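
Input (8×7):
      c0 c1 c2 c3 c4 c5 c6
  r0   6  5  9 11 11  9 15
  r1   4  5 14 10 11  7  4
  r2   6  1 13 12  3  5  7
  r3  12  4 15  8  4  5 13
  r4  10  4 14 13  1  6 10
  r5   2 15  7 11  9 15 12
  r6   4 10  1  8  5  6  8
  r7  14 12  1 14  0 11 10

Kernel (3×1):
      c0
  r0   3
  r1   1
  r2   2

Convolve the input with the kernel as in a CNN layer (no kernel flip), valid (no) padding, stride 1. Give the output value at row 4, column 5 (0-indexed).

45

The receptive field on the input at this output position is [6 / 15 / 6]. Elementwise product with the kernel and sum: 6·3 + 15·1 + 6·2.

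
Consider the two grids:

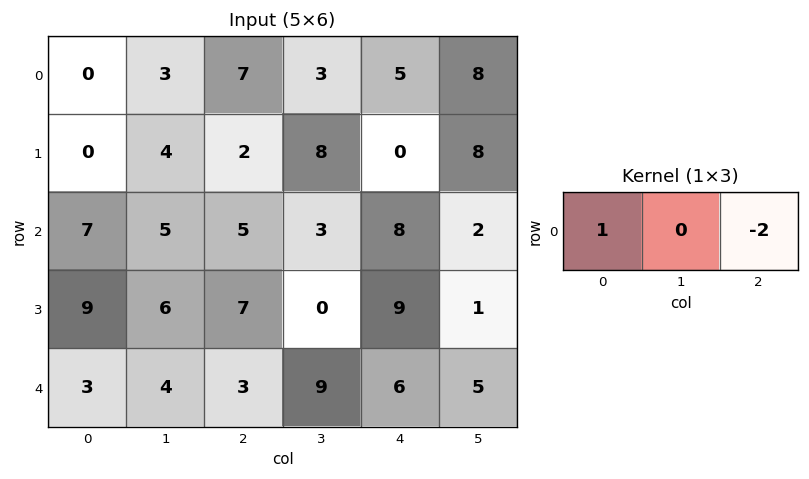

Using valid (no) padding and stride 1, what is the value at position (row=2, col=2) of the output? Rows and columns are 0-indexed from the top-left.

-11

The receptive field on the input at this output position is [5 3 8]. Elementwise product with the kernel and sum: 5·1 + 8·-2.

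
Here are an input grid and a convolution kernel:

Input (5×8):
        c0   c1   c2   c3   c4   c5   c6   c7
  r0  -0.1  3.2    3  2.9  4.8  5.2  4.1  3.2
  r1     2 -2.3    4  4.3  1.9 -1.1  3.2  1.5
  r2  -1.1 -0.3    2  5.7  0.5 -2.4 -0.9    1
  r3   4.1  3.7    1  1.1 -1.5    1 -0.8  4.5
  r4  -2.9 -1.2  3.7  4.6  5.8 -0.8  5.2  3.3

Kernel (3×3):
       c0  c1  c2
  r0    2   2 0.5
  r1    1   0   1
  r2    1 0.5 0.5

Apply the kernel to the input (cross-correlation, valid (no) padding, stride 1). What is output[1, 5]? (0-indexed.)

The receptive field on the input at this output position is [-1.1 3.2 1.5 / -2.4 -0.9 1 / 1 -0.8 4.5]. Elementwise product with the kernel and sum: -1.1·2 + 3.2·2 + 1.5·0.5 + -2.4·1 + 1·1 + 1·1 + -0.8·0.5 + 4.5·0.5.

6.4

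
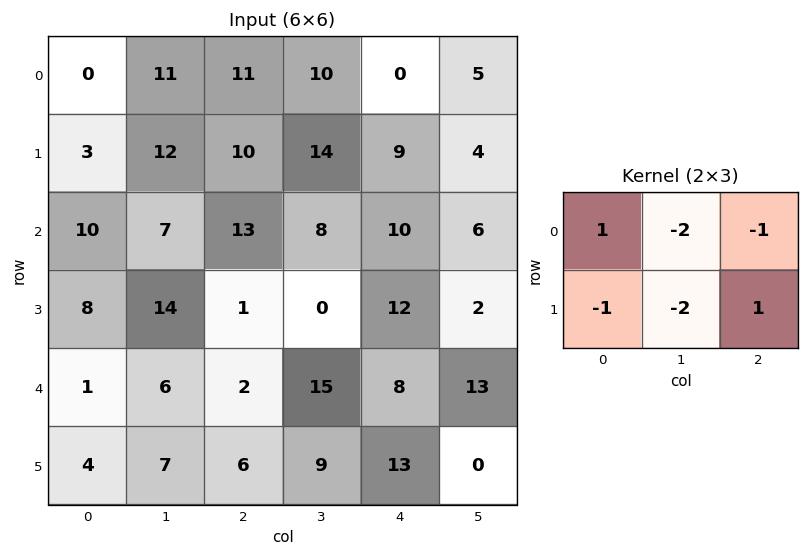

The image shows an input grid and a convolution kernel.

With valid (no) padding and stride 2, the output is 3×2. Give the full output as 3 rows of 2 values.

-50 -38
-52 -2
-25 -47

Output[0,0]: The receptive field on the input at this output position is [0 11 11 / 3 12 10]. Elementwise product with the kernel and sum: 0·1 + 11·-2 + 11·-1 + 3·-1 + 12·-2 + 10·1.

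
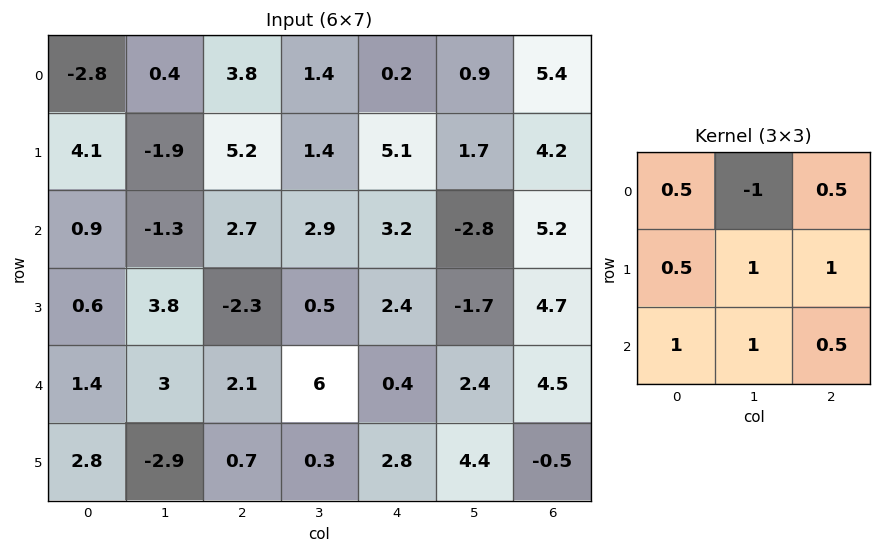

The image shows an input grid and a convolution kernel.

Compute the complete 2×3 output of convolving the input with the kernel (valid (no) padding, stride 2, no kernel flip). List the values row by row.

Output[0,0]: The receptive field on the input at this output position is [-2.8 0.4 3.8 / 4.1 -1.9 5.2 / 0.9 -1.3 2.7]. Elementwise product with the kernel and sum: -2.8·0.5 + 0.4·-1 + 3.8·0.5 + 4.1·0.5 + -1.9·1 + 5.2·1 + 0.9·1 + -1.3·1 + 2.7·0.5.
Output[0,1]: The receptive field on the input at this output position is [3.8 1.4 0.2 / 5.2 1.4 5.1 / 2.7 2.9 3.2]. Elementwise product with the kernel and sum: 3.8·0.5 + 1.4·-1 + 0.2·0.5 + 5.2·0.5 + 1.4·1 + 5.1·1 + 2.7·1 + 2.9·1 + 3.2·0.5.

6.4 16.9 13.35
10.35 10.1 16.25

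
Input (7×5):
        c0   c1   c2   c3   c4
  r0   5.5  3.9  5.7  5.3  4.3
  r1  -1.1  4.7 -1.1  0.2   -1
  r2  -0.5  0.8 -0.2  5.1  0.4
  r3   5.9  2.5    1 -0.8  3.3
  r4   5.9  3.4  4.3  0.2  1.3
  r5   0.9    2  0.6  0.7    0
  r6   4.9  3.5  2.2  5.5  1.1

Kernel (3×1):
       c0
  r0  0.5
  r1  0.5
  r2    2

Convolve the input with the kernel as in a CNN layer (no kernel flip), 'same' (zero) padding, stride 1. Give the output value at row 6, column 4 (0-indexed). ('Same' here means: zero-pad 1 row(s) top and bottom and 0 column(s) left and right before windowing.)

0.55

The receptive field on the zero-padded input at this output position is [0 / 1.1 / 0]. Elementwise product with the kernel and sum: 0·0.5 + 1.1·0.5 + 0·2.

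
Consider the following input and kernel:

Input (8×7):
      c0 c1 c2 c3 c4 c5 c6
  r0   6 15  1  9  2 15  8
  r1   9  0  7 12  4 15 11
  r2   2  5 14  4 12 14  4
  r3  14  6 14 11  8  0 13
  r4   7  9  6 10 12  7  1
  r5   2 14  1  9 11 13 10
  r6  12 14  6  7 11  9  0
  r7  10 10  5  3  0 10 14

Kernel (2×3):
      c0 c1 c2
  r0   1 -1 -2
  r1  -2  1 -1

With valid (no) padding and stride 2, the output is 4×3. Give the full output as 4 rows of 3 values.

-36 -18 -33
-67 -39 -39
-5 -32 -16
-29 -30 -2

Output[0,0]: The receptive field on the input at this output position is [6 15 1 / 9 0 7]. Elementwise product with the kernel and sum: 6·1 + 15·-1 + 1·-2 + 9·-2 + 0·1 + 7·-1.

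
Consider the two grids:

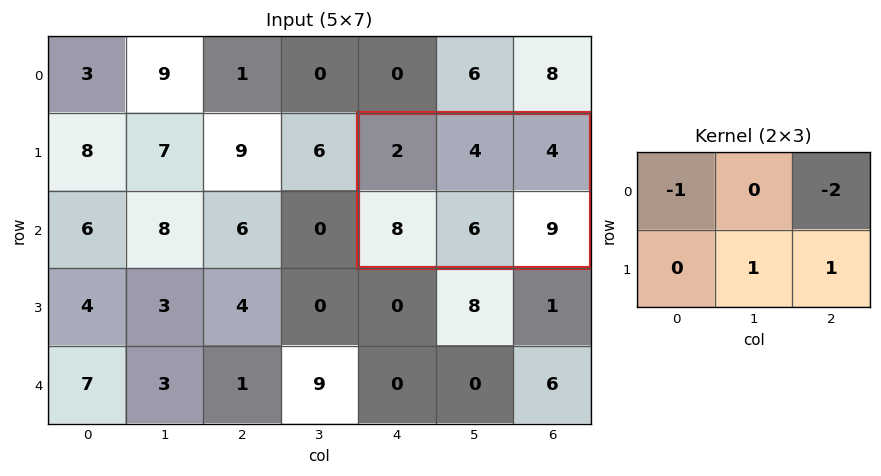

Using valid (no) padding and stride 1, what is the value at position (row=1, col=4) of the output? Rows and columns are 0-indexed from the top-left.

The receptive field on the input at this output position is [2 4 4 / 8 6 9]. Elementwise product with the kernel and sum: 2·-1 + 4·-2 + 6·1 + 9·1.

5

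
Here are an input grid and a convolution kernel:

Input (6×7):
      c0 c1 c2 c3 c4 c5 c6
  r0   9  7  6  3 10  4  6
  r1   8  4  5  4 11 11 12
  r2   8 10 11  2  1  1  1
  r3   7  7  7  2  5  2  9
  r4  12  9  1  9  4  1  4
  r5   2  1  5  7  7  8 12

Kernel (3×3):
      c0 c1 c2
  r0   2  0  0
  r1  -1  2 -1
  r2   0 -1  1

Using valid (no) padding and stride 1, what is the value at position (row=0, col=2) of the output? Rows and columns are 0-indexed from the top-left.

The receptive field on the input at this output position is [6 3 10 / 5 4 11 / 11 2 1]. Elementwise product with the kernel and sum: 6·2 + 5·-1 + 4·2 + 11·-1 + 2·-1 + 1·1.

3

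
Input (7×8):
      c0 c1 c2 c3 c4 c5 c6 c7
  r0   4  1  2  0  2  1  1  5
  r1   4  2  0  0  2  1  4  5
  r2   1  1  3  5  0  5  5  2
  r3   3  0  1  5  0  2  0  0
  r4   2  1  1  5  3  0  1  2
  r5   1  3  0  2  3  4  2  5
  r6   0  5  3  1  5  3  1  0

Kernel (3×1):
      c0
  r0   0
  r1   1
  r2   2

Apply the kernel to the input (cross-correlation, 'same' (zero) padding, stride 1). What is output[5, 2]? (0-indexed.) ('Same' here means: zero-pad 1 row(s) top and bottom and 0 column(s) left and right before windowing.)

The receptive field on the zero-padded input at this output position is [1 / 0 / 3]. Elementwise product with the kernel and sum: 0·1 + 3·2.

6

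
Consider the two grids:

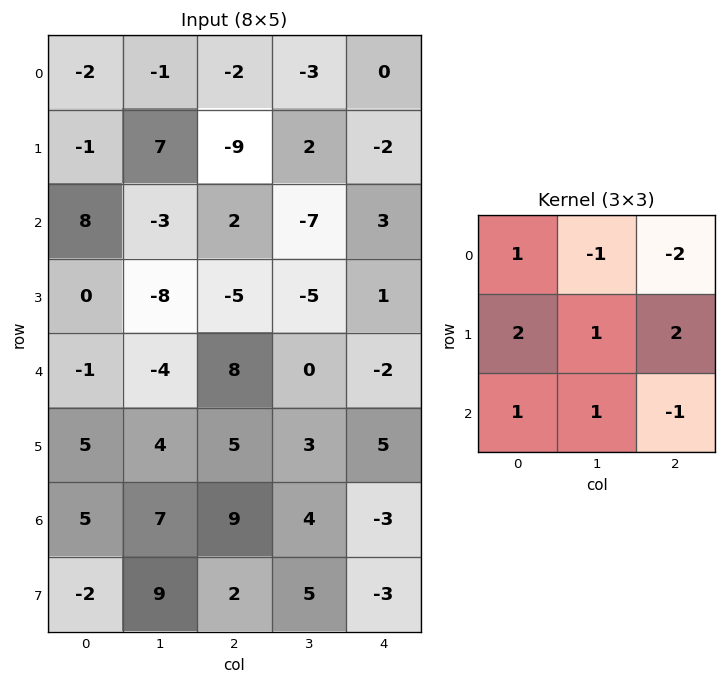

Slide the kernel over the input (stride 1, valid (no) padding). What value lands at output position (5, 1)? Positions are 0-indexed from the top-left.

30

The receptive field on the input at this output position is [4 5 3 / 7 9 4 / 9 2 5]. Elementwise product with the kernel and sum: 4·1 + 5·-1 + 3·-2 + 7·2 + 9·1 + 4·2 + 9·1 + 2·1 + 5·-1.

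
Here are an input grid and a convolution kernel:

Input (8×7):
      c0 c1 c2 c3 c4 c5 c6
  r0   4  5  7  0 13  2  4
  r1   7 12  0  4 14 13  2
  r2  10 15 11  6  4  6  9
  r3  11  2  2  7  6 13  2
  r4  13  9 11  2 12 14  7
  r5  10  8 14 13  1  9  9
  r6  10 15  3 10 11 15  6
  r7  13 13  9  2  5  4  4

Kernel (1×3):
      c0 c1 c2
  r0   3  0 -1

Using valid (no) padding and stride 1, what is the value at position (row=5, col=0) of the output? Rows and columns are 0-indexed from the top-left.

The receptive field on the input at this output position is [10 8 14]. Elementwise product with the kernel and sum: 10·3 + 14·-1.

16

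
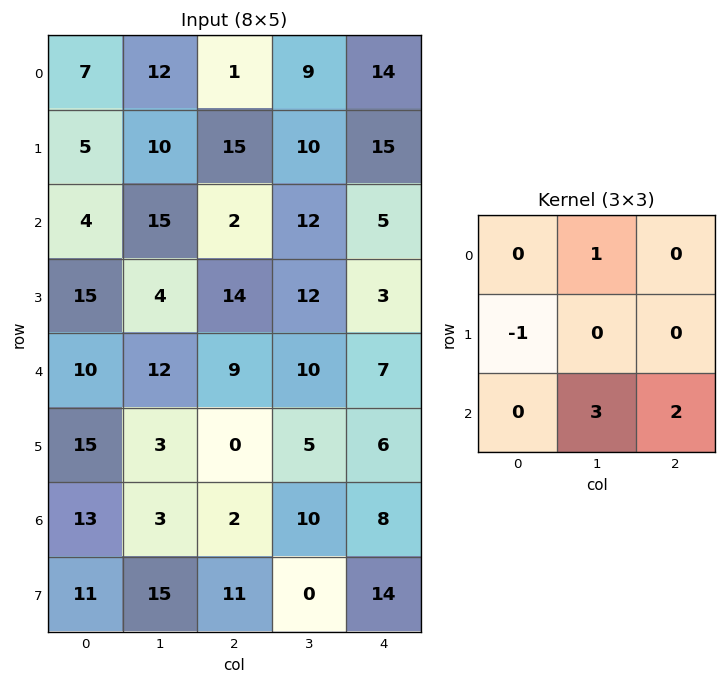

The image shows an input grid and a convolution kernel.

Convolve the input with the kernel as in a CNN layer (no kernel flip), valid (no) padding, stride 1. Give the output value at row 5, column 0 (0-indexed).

57

The receptive field on the input at this output position is [15 3 0 / 13 3 2 / 11 15 11]. Elementwise product with the kernel and sum: 3·1 + 13·-1 + 15·3 + 11·2.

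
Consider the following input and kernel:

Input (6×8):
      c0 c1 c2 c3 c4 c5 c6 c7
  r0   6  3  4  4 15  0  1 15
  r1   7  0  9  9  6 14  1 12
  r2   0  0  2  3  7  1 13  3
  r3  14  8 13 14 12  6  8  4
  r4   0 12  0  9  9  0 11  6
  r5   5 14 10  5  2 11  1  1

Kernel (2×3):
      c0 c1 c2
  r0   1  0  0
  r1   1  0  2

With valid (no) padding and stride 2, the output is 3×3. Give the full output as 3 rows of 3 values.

Output[0,0]: The receptive field on the input at this output position is [6 3 4 / 7 0 9]. Elementwise product with the kernel and sum: 6·1 + 7·1 + 9·2.
Output[0,1]: The receptive field on the input at this output position is [4 4 15 / 9 9 6]. Elementwise product with the kernel and sum: 4·1 + 9·1 + 6·2.

31 25 23
40 39 35
25 14 13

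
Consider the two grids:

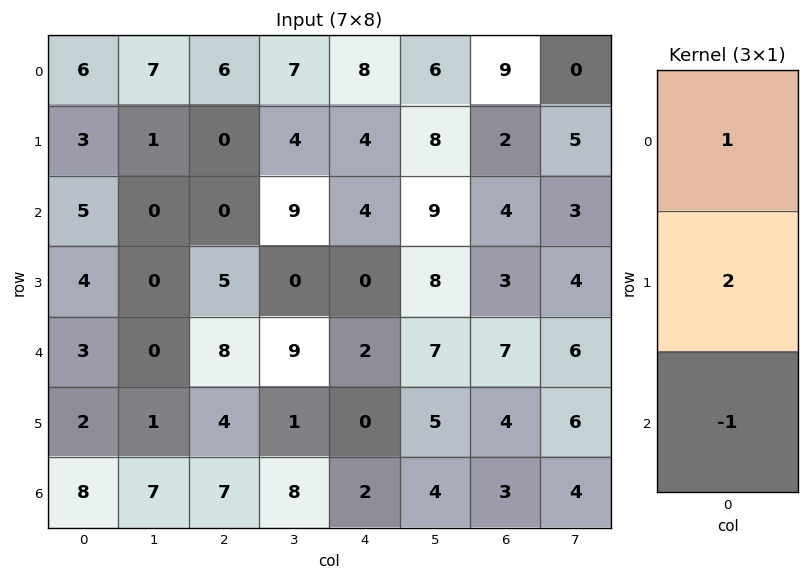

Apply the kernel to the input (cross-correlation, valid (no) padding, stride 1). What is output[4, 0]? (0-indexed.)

The receptive field on the input at this output position is [3 / 2 / 8]. Elementwise product with the kernel and sum: 3·1 + 2·2 + 8·-1.

-1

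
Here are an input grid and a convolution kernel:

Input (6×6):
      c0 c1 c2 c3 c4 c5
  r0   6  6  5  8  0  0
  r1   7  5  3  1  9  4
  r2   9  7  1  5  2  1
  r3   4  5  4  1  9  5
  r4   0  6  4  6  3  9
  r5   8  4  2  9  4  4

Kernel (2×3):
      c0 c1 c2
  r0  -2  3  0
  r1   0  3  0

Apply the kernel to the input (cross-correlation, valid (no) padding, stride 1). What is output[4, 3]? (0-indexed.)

9

The receptive field on the input at this output position is [6 3 9 / 9 4 4]. Elementwise product with the kernel and sum: 6·-2 + 3·3 + 4·3.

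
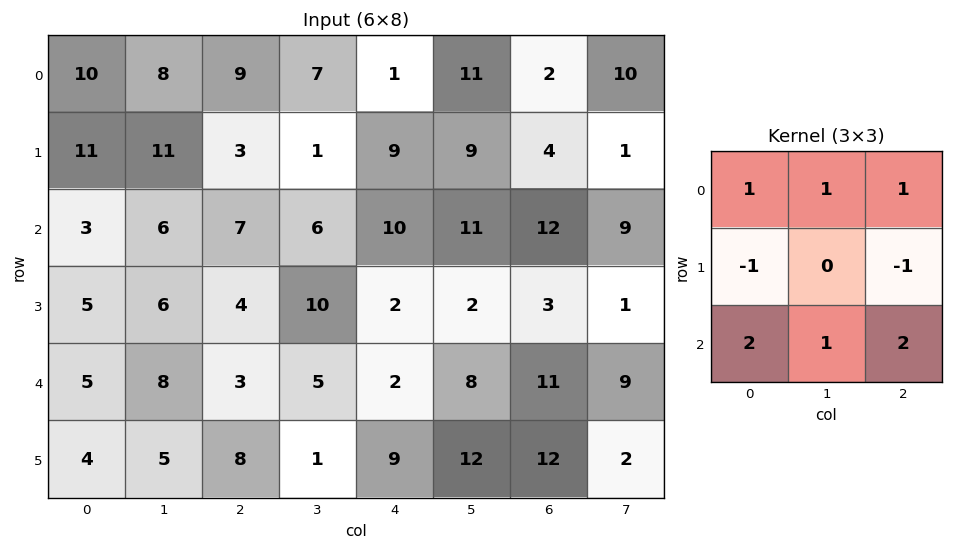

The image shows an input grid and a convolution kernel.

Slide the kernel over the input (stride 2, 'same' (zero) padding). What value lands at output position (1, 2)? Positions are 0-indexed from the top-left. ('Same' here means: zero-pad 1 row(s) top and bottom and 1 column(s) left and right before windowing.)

The receptive field on the zero-padded input at this output position is [1 9 9 / 6 10 11 / 10 2 2]. Elementwise product with the kernel and sum: 1·1 + 9·1 + 9·1 + 6·-1 + 11·-1 + 10·2 + 2·1 + 2·2.

28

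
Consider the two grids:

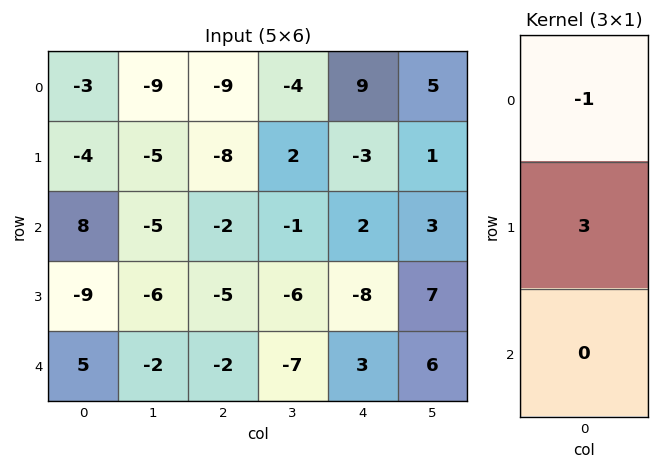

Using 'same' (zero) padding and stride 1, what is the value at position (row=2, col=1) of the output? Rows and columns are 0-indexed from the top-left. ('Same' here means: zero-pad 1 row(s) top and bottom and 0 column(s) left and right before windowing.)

-10

The receptive field on the zero-padded input at this output position is [-5 / -5 / -6]. Elementwise product with the kernel and sum: -5·-1 + -5·3.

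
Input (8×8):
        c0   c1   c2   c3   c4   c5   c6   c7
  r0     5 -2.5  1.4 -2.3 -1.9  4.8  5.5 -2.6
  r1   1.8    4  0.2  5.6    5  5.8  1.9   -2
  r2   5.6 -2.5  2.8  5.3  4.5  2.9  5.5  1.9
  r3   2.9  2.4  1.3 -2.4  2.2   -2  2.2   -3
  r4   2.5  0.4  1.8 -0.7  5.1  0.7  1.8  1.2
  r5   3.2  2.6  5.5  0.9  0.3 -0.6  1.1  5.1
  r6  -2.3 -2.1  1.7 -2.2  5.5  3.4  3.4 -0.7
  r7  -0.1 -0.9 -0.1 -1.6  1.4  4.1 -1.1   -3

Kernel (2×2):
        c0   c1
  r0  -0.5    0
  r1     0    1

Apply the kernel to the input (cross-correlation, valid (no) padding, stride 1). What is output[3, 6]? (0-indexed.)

0.1

The receptive field on the input at this output position is [2.2 -3 / 1.8 1.2]. Elementwise product with the kernel and sum: 2.2·-0.5 + 1.2·1.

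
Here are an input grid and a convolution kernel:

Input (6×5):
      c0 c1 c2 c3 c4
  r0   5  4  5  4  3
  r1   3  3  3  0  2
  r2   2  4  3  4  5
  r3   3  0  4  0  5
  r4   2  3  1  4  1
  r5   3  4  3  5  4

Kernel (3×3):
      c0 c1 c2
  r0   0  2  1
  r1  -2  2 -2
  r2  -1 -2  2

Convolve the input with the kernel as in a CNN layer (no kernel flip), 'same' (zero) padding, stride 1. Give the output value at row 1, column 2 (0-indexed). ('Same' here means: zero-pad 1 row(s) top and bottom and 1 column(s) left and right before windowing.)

12

The receptive field on the zero-padded input at this output position is [4 5 4 / 3 3 0 / 4 3 4]. Elementwise product with the kernel and sum: 5·2 + 4·1 + 3·-2 + 3·2 + 0·-2 + 4·-1 + 3·-2 + 4·2.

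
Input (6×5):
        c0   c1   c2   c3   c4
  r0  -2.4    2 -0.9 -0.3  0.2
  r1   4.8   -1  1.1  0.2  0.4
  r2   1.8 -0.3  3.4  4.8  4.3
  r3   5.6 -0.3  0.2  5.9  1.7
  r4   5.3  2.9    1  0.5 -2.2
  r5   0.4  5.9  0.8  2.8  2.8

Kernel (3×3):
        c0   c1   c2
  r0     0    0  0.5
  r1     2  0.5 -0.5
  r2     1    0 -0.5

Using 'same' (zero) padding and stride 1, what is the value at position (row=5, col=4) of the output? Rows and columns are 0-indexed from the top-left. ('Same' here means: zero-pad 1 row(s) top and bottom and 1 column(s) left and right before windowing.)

7

The receptive field on the zero-padded input at this output position is [0.5 -2.2 0 / 2.8 2.8 0 / 0 0 0]. Elementwise product with the kernel and sum: 0·0.5 + 2.8·2 + 2.8·0.5 + 0·-0.5 + 0·1 + 0·-0.5.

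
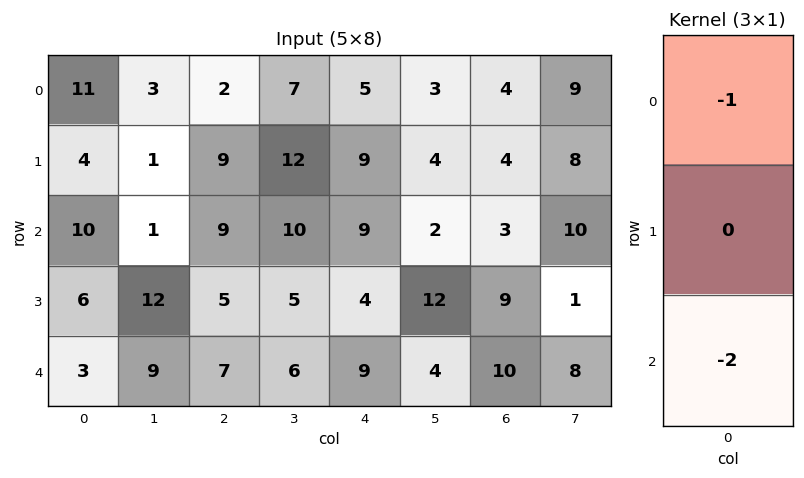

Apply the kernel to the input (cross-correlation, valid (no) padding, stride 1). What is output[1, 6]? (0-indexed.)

-22

The receptive field on the input at this output position is [4 / 3 / 9]. Elementwise product with the kernel and sum: 4·-1 + 9·-2.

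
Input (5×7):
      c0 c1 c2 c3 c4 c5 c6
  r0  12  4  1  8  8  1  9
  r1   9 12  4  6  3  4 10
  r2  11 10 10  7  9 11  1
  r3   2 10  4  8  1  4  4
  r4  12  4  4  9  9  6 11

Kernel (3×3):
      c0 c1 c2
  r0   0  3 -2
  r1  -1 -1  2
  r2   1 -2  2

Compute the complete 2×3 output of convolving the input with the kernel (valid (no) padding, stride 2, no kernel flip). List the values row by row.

8 18 -13
18 -3 53

Output[0,0]: The receptive field on the input at this output position is [12 4 1 / 9 12 4 / 11 10 10]. Elementwise product with the kernel and sum: 4·3 + 1·-2 + 9·-1 + 12·-1 + 4·2 + 11·1 + 10·-2 + 10·2.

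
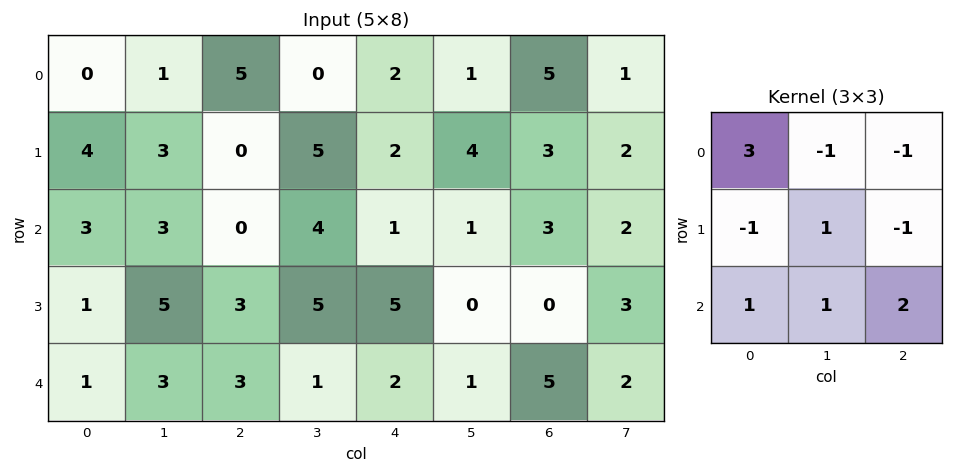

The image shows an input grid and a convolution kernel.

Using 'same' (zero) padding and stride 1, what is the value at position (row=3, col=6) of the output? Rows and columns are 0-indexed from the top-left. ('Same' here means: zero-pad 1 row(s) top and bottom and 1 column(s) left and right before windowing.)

5

The receptive field on the zero-padded input at this output position is [1 3 2 / 0 0 3 / 1 5 2]. Elementwise product with the kernel and sum: 1·3 + 3·-1 + 2·-1 + 0·-1 + 0·1 + 3·-1 + 1·1 + 5·1 + 2·2.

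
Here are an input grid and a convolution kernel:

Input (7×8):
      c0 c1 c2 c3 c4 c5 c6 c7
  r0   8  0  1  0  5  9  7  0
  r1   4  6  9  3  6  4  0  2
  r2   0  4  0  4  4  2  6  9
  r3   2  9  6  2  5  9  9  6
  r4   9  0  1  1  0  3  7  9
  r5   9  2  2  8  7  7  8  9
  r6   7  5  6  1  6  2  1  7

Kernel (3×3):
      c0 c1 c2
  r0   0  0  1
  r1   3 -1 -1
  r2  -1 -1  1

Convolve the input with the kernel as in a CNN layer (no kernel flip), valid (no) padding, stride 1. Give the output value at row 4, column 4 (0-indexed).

The receptive field on the input at this output position is [0 3 7 / 7 7 8 / 6 2 1]. Elementwise product with the kernel and sum: 7·1 + 7·3 + 7·-1 + 8·-1 + 6·-1 + 2·-1 + 1·1.

6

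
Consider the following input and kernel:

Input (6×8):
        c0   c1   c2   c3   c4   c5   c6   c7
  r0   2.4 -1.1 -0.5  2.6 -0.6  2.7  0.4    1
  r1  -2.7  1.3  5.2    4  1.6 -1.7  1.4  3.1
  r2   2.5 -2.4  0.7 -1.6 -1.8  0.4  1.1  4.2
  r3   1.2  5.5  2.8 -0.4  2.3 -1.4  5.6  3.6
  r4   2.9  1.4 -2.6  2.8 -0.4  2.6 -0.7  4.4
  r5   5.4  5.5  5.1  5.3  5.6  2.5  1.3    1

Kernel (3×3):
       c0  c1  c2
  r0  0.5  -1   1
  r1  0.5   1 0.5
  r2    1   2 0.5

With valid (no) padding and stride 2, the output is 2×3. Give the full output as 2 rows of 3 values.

2.4 0.55 -3.25
16.25 5.1 6.8

Output[0,0]: The receptive field on the input at this output position is [2.4 -1.1 -0.5 / -2.7 1.3 5.2 / 2.5 -2.4 0.7]. Elementwise product with the kernel and sum: 2.4·0.5 + -1.1·-1 + -0.5·1 + -2.7·0.5 + 1.3·1 + 5.2·0.5 + 2.5·1 + -2.4·2 + 0.7·0.5.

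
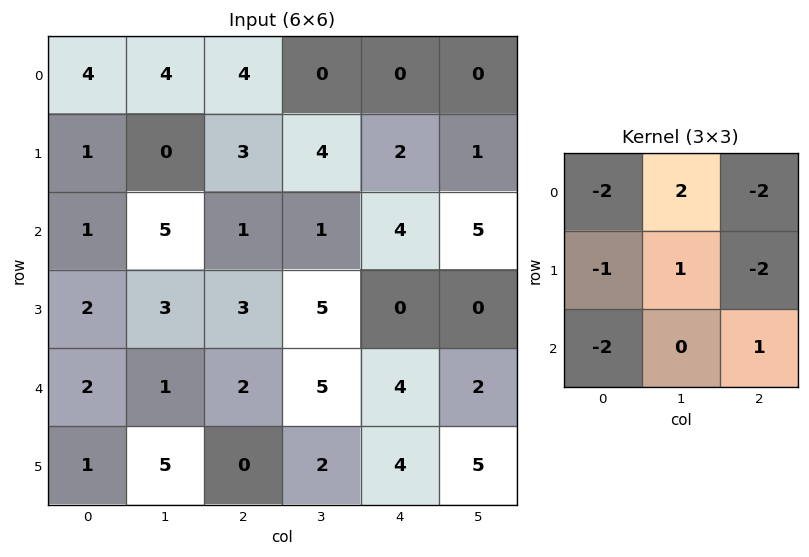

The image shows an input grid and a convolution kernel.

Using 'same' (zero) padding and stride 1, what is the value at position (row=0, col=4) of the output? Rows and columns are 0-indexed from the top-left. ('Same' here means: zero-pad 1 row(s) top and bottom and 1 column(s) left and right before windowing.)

The receptive field on the zero-padded input at this output position is [0 0 0 / 0 0 0 / 4 2 1]. Elementwise product with the kernel and sum: 0·-2 + 0·2 + 0·-2 + 0·-1 + 0·1 + 0·-2 + 4·-2 + 1·1.

-7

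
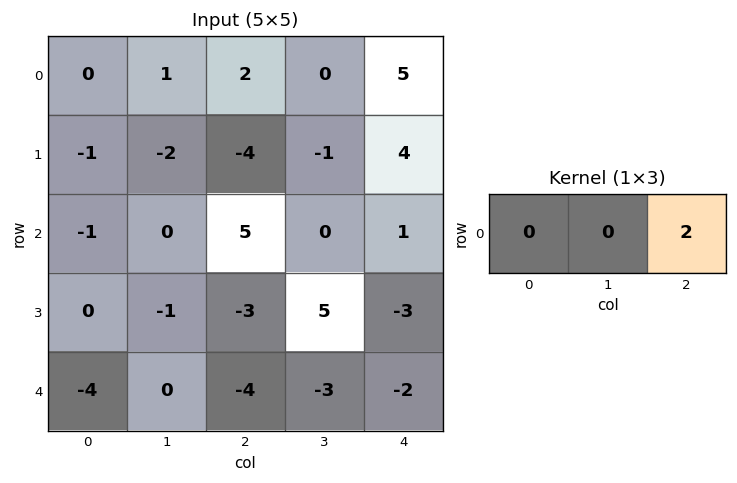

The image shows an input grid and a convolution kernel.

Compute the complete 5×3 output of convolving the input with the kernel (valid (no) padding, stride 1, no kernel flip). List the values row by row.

4 0 10
-8 -2 8
10 0 2
-6 10 -6
-8 -6 -4

Output[0,0]: The receptive field on the input at this output position is [0 1 2]. Elementwise product with the kernel and sum: 2·2.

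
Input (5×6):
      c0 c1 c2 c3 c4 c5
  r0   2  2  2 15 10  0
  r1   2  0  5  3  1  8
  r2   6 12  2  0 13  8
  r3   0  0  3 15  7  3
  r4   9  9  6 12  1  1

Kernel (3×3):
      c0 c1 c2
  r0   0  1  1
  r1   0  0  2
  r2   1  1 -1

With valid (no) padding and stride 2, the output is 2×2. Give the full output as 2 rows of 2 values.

30 16
32 44

Output[0,0]: The receptive field on the input at this output position is [2 2 2 / 2 0 5 / 6 12 2]. Elementwise product with the kernel and sum: 2·1 + 2·1 + 5·2 + 6·1 + 12·1 + 2·-1.
Output[0,1]: The receptive field on the input at this output position is [2 15 10 / 5 3 1 / 2 0 13]. Elementwise product with the kernel and sum: 15·1 + 10·1 + 1·2 + 2·1 + 0·1 + 13·-1.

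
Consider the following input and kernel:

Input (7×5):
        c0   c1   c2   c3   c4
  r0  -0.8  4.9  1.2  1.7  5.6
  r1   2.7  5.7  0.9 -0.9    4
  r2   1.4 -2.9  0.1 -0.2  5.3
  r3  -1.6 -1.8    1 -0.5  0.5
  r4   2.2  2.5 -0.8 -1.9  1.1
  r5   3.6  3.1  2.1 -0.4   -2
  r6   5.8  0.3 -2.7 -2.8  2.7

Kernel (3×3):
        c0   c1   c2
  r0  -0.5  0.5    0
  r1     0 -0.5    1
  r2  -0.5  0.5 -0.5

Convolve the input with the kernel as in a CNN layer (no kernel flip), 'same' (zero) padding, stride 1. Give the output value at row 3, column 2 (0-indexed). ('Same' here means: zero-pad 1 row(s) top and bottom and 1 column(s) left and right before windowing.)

The receptive field on the zero-padded input at this output position is [-2.9 0.1 -0.2 / -1.8 1 -0.5 / 2.5 -0.8 -1.9]. Elementwise product with the kernel and sum: -2.9·-0.5 + 0.1·0.5 + 1·-0.5 + -0.5·1 + 2.5·-0.5 + -0.8·0.5 + -1.9·-0.5.

-0.2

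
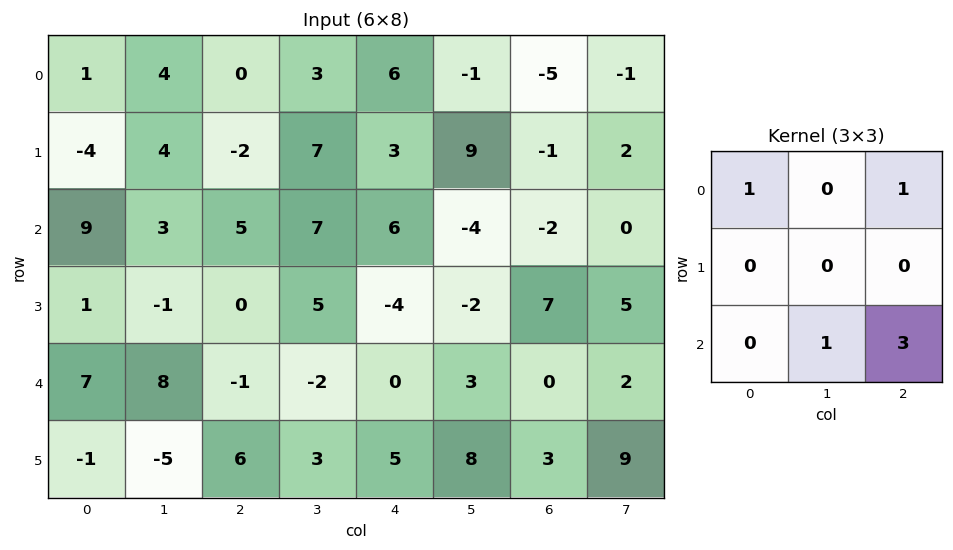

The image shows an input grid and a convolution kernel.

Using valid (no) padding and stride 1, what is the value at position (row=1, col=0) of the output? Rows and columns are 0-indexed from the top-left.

-7

The receptive field on the input at this output position is [-4 4 -2 / 9 3 5 / 1 -1 0]. Elementwise product with the kernel and sum: -4·1 + -2·1 + -1·1 + 0·3.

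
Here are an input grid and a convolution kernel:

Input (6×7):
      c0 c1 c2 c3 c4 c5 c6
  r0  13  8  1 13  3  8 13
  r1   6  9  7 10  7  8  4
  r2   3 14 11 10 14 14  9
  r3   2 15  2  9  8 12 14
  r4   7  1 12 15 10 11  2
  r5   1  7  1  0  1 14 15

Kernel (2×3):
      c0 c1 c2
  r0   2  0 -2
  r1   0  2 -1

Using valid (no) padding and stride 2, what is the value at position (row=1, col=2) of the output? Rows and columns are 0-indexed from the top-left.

The receptive field on the input at this output position is [14 14 9 / 8 12 14]. Elementwise product with the kernel and sum: 14·2 + 9·-2 + 12·2 + 14·-1.

20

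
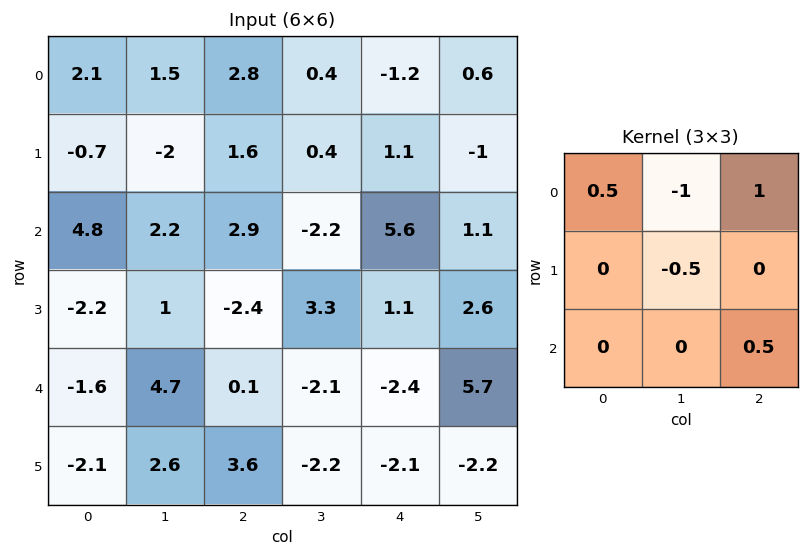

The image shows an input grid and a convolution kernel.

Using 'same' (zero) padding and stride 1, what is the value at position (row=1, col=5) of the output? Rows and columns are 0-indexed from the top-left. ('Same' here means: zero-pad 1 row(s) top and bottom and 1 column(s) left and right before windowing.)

-0.7

The receptive field on the zero-padded input at this output position is [-1.2 0.6 0 / 1.1 -1 0 / 5.6 1.1 0]. Elementwise product with the kernel and sum: -1.2·0.5 + 0.6·-1 + 0·1 + -1·-0.5 + 0·0.5.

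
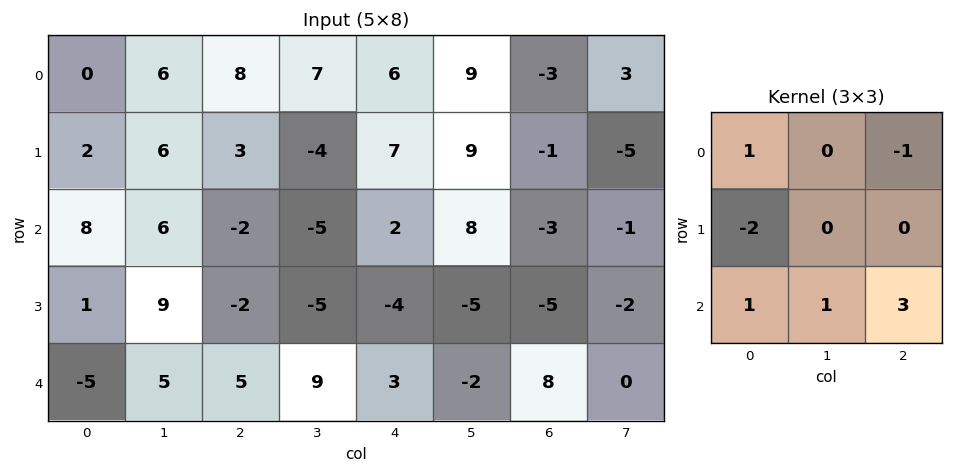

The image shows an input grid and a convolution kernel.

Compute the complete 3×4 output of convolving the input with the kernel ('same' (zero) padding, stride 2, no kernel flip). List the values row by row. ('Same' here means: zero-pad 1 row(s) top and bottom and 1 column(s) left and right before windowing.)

Output[0,0]: The receptive field on the zero-padded input at this output position is [0 0 0 / 0 0 6 / 0 2 6]. Elementwise product with the kernel and sum: 0·1 + 0·-1 + 0·-2 + 0·1 + 2·1 + 6·3.

20 -15 16 -25
22 -10 -27 -18
-9 4 -18 1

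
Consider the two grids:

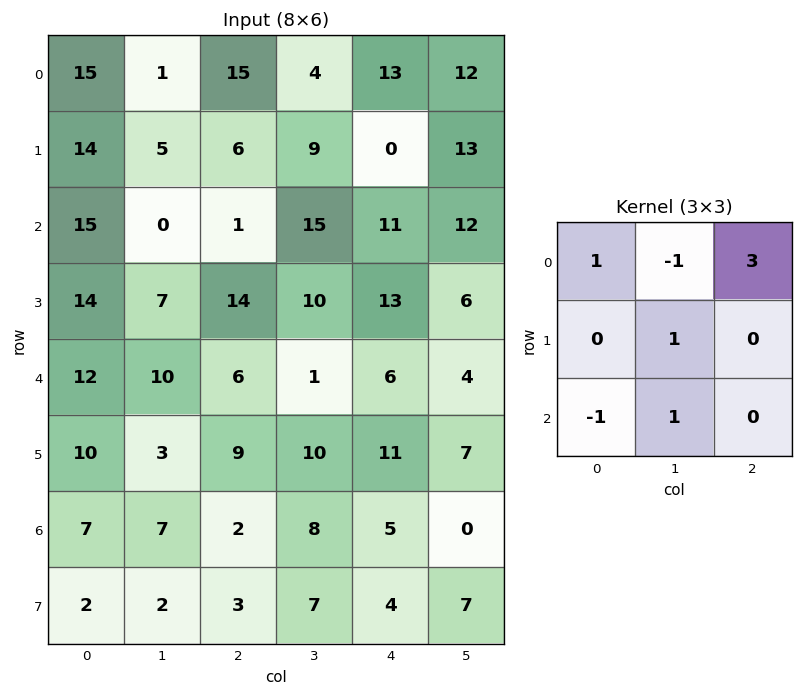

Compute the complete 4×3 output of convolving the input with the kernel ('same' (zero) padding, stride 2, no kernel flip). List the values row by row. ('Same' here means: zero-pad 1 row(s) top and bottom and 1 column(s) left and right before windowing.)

Output[0,0]: The receptive field on the zero-padded input at this output position is [0 0 0 / 0 15 1 / 0 14 5]. Elementwise product with the kernel and sum: 0·1 + 0·-1 + 0·3 + 15·1 + 0·-1 + 14·1.
Output[0,1]: The receptive field on the zero-padded input at this output position is [0 0 0 / 1 15 4 / 5 6 9]. Elementwise product with the kernel and sum: 0·1 + 0·-1 + 0·3 + 15·1 + 5·-1 + 6·1.

29 16 4
30 34 62
29 35 22
8 27 22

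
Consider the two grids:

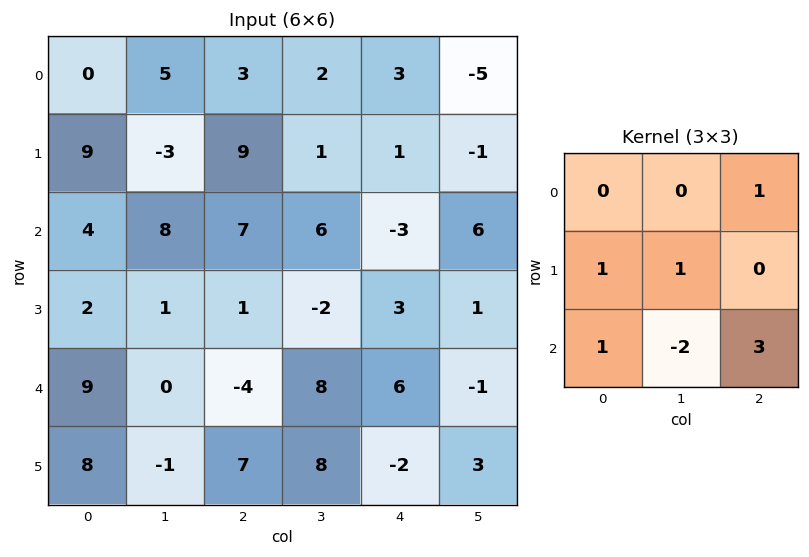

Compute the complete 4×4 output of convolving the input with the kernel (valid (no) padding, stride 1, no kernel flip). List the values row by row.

Output[0,0]: The receptive field on the input at this output position is [0 5 3 / 9 -3 9 / 4 8 7]. Elementwise product with the kernel and sum: 3·1 + 9·1 + -3·1 + 4·1 + 8·-2 + 7·3.

18 20 -1 27
24 9 28 -3
7 40 -6 0
41 3 -8 36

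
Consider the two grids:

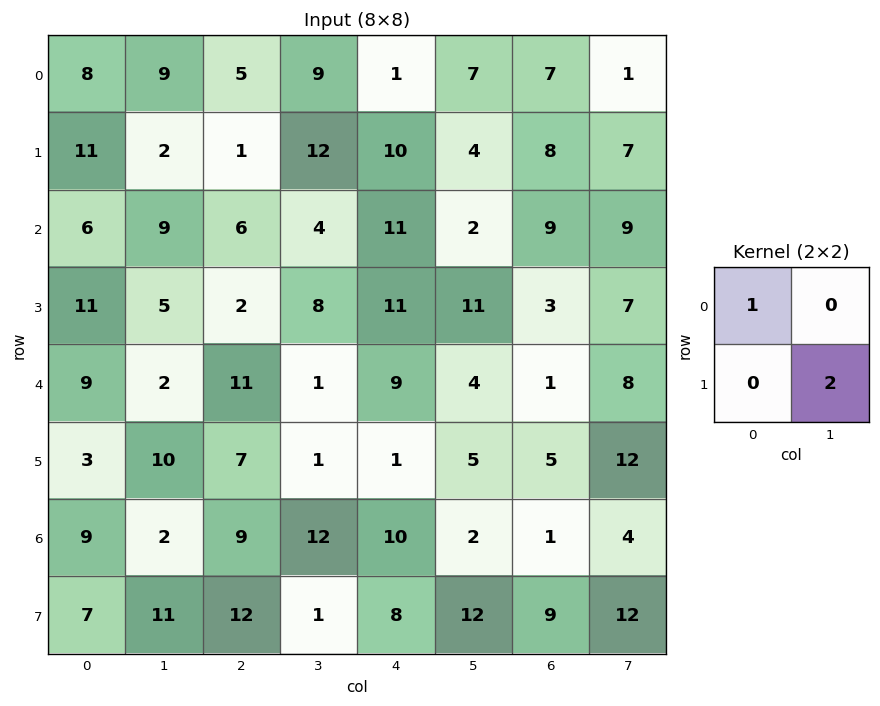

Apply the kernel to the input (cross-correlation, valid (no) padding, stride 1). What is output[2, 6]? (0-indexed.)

23

The receptive field on the input at this output position is [9 9 / 3 7]. Elementwise product with the kernel and sum: 9·1 + 7·2.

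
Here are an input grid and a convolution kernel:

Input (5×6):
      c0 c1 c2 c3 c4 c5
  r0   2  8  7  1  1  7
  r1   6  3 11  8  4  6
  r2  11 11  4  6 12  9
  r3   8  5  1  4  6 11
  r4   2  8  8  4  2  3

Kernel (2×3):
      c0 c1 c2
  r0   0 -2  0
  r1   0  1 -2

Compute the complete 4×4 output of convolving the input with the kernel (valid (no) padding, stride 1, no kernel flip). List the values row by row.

Output[0,0]: The receptive field on the input at this output position is [2 8 7 / 6 3 11]. Elementwise product with the kernel and sum: 8·-2 + 3·1 + 11·-2.

-35 -19 -2 -10
-3 -30 -34 -14
-19 -15 -20 -40
-18 -2 -8 -16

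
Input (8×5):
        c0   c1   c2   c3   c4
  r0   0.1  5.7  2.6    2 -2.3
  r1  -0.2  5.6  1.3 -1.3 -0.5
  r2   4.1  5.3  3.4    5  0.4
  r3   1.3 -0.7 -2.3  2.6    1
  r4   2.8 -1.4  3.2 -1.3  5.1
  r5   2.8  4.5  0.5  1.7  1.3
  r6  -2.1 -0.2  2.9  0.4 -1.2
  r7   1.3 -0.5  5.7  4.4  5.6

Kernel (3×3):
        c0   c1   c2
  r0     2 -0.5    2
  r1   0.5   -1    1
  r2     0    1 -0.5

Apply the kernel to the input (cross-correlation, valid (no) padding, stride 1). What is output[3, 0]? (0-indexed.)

8.6

The receptive field on the input at this output position is [1.3 -0.7 -2.3 / 2.8 -1.4 3.2 / 2.8 4.5 0.5]. Elementwise product with the kernel and sum: 1.3·2 + -0.7·-0.5 + -2.3·2 + 2.8·0.5 + -1.4·-1 + 3.2·1 + 4.5·1 + 0.5·-0.5.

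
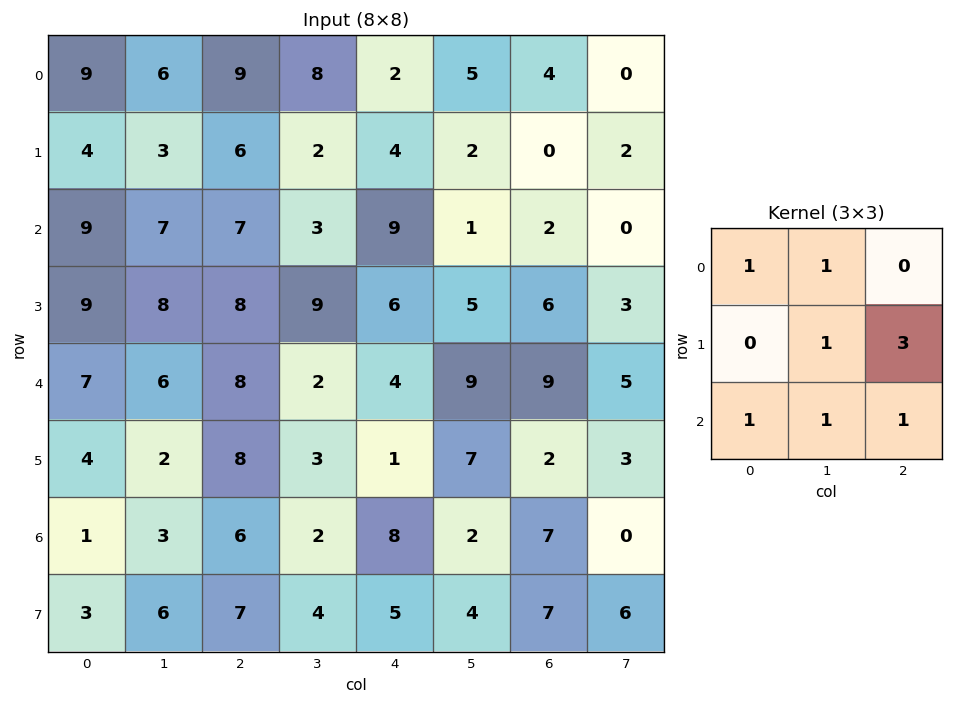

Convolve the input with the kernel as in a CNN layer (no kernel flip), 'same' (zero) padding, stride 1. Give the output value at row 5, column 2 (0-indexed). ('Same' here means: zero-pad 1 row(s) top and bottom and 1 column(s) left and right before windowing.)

The receptive field on the zero-padded input at this output position is [6 8 2 / 2 8 3 / 3 6 2]. Elementwise product with the kernel and sum: 6·1 + 8·1 + 8·1 + 3·3 + 3·1 + 6·1 + 2·1.

42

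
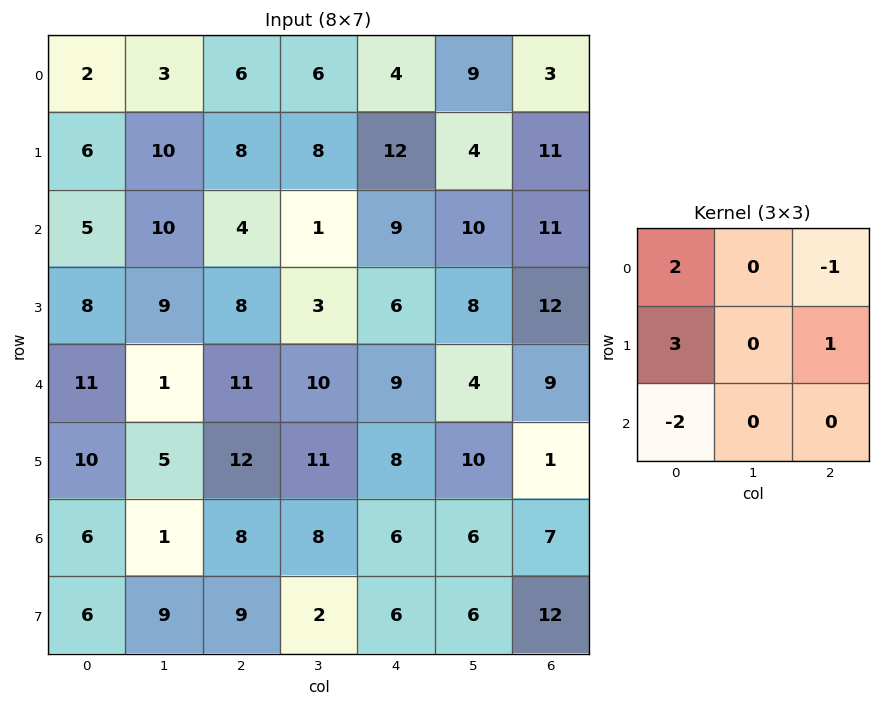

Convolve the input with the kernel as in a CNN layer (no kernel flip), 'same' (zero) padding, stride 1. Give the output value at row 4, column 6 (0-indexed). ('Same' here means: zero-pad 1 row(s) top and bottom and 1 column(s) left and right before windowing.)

The receptive field on the zero-padded input at this output position is [8 12 0 / 4 9 0 / 10 1 0]. Elementwise product with the kernel and sum: 8·2 + 0·-1 + 4·3 + 0·1 + 10·-2.

8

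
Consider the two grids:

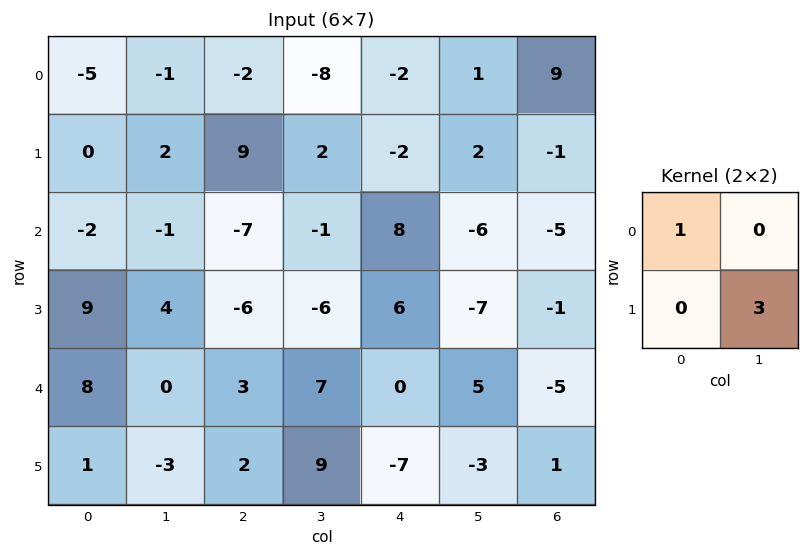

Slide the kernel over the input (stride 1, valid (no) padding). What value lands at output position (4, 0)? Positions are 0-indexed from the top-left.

-1

The receptive field on the input at this output position is [8 0 / 1 -3]. Elementwise product with the kernel and sum: 8·1 + -3·3.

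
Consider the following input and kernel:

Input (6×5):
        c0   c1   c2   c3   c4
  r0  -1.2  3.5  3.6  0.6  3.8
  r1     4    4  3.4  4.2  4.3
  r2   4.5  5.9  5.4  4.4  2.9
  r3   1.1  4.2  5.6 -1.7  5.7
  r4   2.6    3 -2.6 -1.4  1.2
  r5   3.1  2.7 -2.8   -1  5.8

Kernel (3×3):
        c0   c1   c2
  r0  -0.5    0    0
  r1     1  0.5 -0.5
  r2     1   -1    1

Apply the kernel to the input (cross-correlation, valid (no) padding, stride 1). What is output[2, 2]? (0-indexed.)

-0.8

The receptive field on the input at this output position is [5.4 4.4 2.9 / 5.6 -1.7 5.7 / -2.6 -1.4 1.2]. Elementwise product with the kernel and sum: 5.4·-0.5 + 5.6·1 + -1.7·0.5 + 5.7·-0.5 + -2.6·1 + -1.4·-1 + 1.2·1.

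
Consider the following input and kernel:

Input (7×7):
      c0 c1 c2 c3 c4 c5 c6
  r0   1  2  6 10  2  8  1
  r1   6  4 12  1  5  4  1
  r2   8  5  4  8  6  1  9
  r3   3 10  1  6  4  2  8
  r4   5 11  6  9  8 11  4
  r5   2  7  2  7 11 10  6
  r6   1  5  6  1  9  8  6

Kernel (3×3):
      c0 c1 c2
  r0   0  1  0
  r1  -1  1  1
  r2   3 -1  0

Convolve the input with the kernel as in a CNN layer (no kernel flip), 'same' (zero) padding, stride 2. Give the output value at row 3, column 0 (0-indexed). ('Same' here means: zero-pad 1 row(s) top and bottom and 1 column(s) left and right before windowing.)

The receptive field on the zero-padded input at this output position is [0 2 7 / 0 1 5 / 0 0 0]. Elementwise product with the kernel and sum: 2·1 + 0·-1 + 1·1 + 5·1 + 0·3 + 0·-1.

8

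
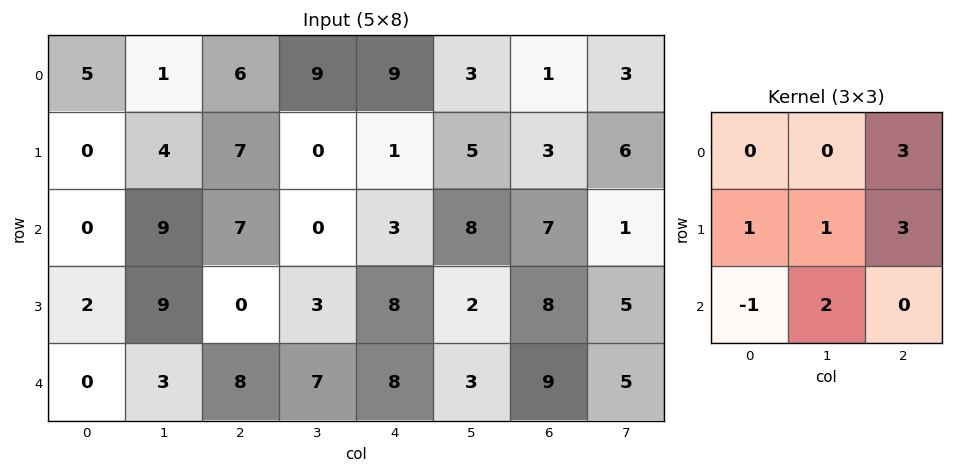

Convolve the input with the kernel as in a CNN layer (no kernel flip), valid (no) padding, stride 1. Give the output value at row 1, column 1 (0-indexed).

The receptive field on the input at this output position is [4 7 0 / 9 7 0 / 9 0 3]. Elementwise product with the kernel and sum: 0·3 + 9·1 + 7·1 + 0·3 + 9·-1 + 0·2.

7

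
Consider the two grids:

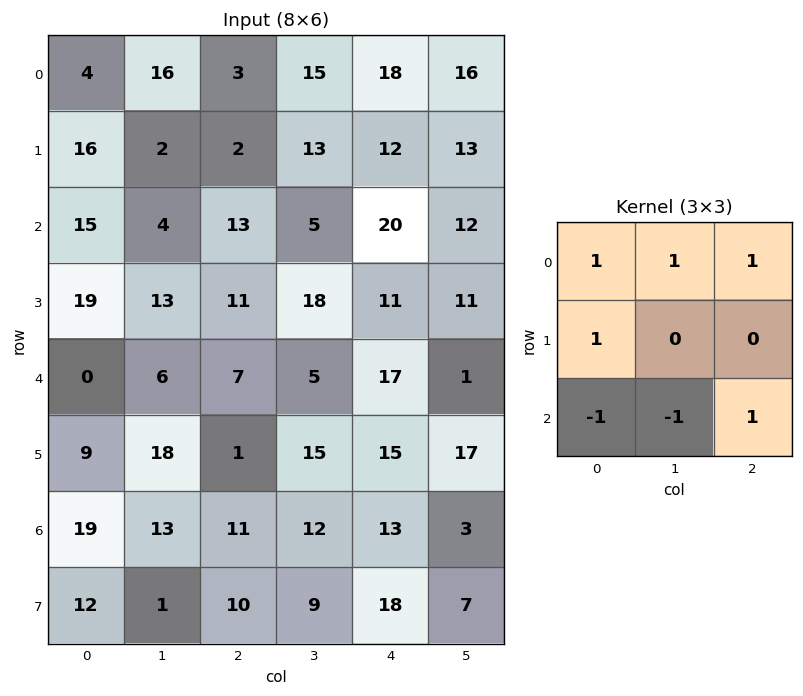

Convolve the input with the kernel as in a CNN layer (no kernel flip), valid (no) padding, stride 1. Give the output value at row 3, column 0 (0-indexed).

The receptive field on the input at this output position is [19 13 11 / 0 6 7 / 9 18 1]. Elementwise product with the kernel and sum: 19·1 + 13·1 + 11·1 + 0·1 + 9·-1 + 18·-1 + 1·1.

17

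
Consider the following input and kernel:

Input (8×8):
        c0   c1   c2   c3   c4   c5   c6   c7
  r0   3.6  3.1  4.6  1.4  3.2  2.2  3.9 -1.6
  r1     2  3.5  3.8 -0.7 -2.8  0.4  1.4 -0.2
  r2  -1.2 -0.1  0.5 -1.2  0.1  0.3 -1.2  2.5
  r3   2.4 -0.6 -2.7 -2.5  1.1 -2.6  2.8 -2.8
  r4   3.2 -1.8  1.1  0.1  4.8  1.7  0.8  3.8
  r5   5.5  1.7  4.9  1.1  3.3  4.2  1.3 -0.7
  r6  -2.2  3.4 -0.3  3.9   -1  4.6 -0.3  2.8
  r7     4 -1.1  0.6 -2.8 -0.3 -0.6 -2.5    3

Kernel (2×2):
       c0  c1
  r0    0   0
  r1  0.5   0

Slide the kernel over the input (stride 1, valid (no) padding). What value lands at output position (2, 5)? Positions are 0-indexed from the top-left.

-1.3

The receptive field on the input at this output position is [0.3 -1.2 / -2.6 2.8]. Elementwise product with the kernel and sum: -2.6·0.5.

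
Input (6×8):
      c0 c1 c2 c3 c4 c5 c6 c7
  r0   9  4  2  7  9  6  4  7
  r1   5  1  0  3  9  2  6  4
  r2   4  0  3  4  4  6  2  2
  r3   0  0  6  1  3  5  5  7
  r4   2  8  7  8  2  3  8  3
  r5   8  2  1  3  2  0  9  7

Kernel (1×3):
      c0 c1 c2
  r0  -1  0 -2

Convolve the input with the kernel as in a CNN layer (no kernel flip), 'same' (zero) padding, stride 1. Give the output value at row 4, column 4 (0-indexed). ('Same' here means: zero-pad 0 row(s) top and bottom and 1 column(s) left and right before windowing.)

-14

The receptive field on the zero-padded input at this output position is [8 2 3]. Elementwise product with the kernel and sum: 8·-1 + 3·-2.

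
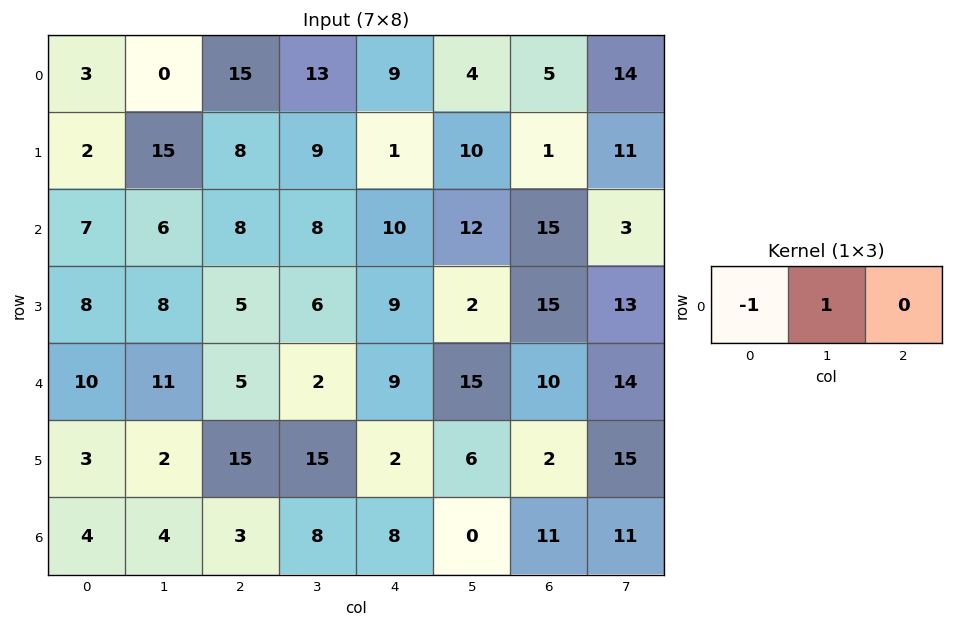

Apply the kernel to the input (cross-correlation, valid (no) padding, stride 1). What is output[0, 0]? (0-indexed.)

-3

The receptive field on the input at this output position is [3 0 15]. Elementwise product with the kernel and sum: 3·-1 + 0·1.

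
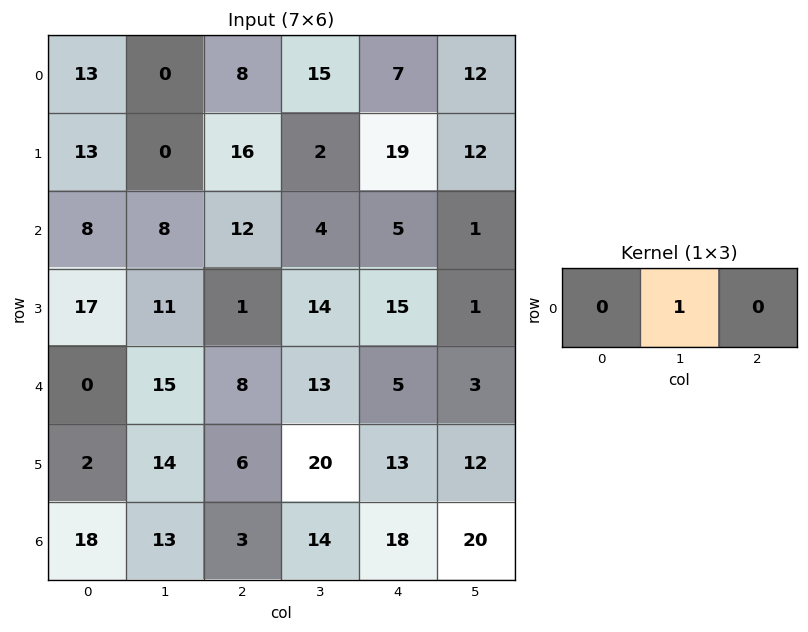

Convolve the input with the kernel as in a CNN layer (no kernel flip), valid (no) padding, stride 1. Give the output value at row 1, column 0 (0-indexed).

The receptive field on the input at this output position is [13 0 16]. Elementwise product with the kernel and sum: 0·1.

0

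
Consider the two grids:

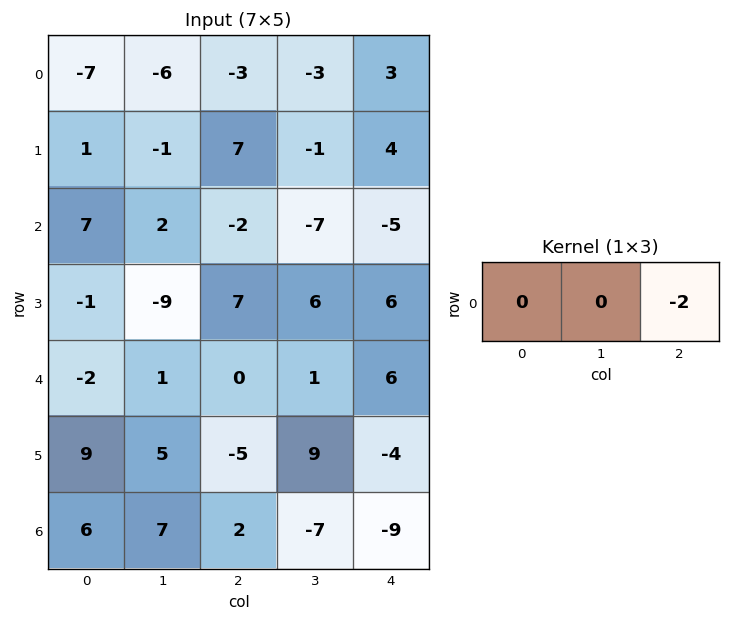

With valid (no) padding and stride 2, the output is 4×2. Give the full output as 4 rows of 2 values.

Output[0,0]: The receptive field on the input at this output position is [-7 -6 -3]. Elementwise product with the kernel and sum: -3·-2.
Output[0,1]: The receptive field on the input at this output position is [-3 -3 3]. Elementwise product with the kernel and sum: 3·-2.

6 -6
4 10
0 -12
-4 18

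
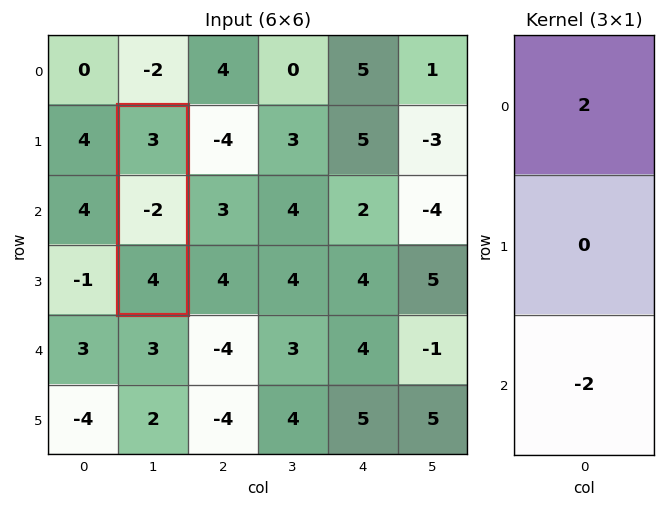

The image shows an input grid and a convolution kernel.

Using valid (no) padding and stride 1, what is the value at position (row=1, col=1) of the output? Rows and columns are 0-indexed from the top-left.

The receptive field on the input at this output position is [3 / -2 / 4]. Elementwise product with the kernel and sum: 3·2 + 4·-2.

-2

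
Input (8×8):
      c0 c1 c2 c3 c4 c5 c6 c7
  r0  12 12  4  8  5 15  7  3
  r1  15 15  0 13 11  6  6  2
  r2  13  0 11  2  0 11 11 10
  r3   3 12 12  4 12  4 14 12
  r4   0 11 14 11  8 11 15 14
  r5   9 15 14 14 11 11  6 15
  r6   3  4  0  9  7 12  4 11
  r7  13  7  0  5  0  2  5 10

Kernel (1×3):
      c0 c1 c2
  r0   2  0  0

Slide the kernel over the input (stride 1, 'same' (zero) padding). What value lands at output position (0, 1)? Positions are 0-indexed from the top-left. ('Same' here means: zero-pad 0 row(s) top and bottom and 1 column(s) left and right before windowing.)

The receptive field on the zero-padded input at this output position is [12 12 4]. Elementwise product with the kernel and sum: 12·2.

24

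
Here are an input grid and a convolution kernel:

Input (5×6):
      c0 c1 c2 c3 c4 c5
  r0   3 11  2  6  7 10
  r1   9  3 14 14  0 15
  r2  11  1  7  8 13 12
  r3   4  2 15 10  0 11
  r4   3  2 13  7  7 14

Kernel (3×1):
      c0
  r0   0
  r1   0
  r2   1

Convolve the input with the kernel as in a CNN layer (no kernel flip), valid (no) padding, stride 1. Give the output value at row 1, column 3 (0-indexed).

10

The receptive field on the input at this output position is [14 / 8 / 10]. Elementwise product with the kernel and sum: 10·1.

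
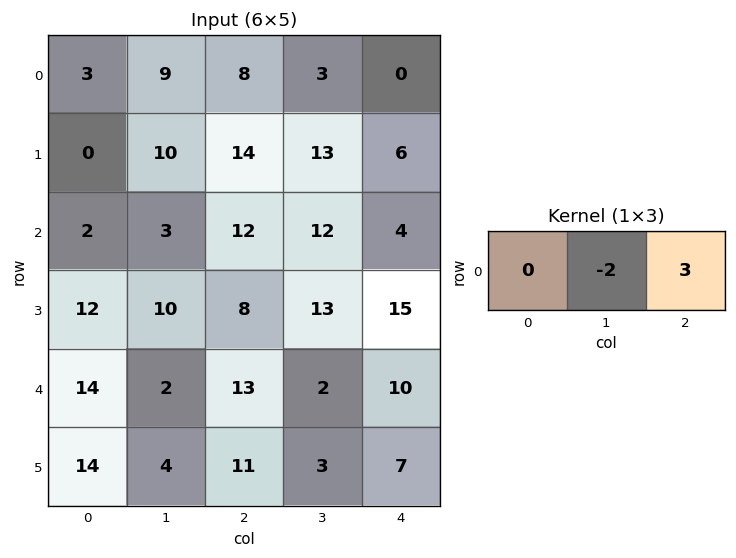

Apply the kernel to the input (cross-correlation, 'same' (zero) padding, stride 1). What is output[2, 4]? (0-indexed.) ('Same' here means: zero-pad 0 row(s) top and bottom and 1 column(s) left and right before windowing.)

-8

The receptive field on the zero-padded input at this output position is [12 4 0]. Elementwise product with the kernel and sum: 4·-2 + 0·3.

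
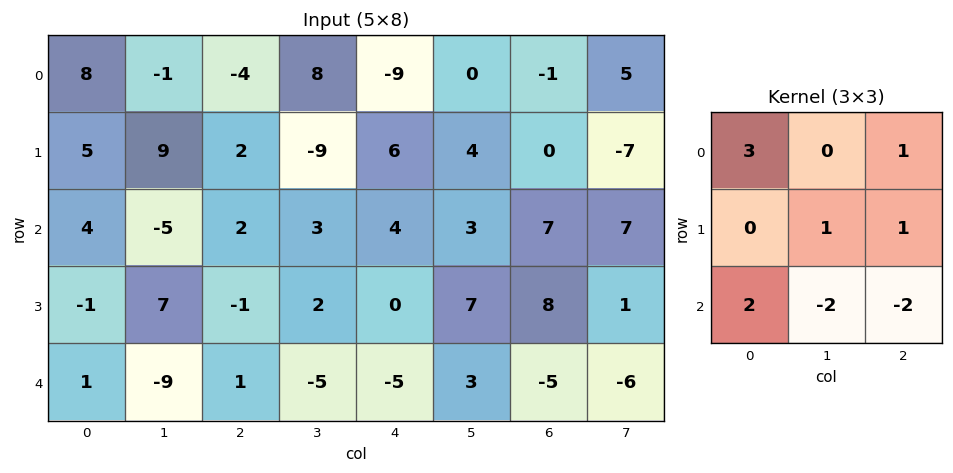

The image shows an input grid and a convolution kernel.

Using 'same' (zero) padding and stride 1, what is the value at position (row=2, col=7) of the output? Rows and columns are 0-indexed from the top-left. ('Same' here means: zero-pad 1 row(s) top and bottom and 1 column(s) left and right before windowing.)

The receptive field on the zero-padded input at this output position is [0 -7 0 / 7 7 0 / 8 1 0]. Elementwise product with the kernel and sum: 0·3 + 0·1 + 7·1 + 0·1 + 8·2 + 1·-2 + 0·-2.

21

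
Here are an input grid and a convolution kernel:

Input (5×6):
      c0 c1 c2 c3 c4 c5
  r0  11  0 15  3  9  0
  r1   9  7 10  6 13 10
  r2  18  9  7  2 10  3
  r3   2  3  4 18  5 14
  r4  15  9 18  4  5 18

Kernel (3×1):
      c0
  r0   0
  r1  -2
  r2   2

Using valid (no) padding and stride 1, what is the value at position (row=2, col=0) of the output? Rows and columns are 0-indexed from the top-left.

The receptive field on the input at this output position is [18 / 2 / 15]. Elementwise product with the kernel and sum: 2·-2 + 15·2.

26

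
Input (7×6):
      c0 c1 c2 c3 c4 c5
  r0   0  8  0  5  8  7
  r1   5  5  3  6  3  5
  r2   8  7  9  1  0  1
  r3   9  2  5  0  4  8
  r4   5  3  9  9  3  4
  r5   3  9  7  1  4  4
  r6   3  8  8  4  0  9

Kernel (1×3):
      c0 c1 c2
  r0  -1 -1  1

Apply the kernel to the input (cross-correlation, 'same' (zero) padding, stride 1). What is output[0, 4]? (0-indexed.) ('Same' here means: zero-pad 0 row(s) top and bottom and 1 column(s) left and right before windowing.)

-6

The receptive field on the zero-padded input at this output position is [5 8 7]. Elementwise product with the kernel and sum: 5·-1 + 8·-1 + 7·1.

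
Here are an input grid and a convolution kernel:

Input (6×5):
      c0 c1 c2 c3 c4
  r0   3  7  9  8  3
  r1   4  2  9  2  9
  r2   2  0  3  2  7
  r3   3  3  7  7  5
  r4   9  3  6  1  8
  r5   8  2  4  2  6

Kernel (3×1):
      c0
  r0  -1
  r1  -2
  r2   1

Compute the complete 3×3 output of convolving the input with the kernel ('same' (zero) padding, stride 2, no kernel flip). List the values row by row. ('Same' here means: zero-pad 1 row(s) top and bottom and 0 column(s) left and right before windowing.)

Output[0,0]: The receptive field on the zero-padded input at this output position is [0 / 3 / 4]. Elementwise product with the kernel and sum: 0·-1 + 3·-2 + 4·1.
Output[0,1]: The receptive field on the zero-padded input at this output position is [0 / 9 / 9]. Elementwise product with the kernel and sum: 0·-1 + 9·-2 + 9·1.

-2 -9 3
-5 -8 -18
-13 -15 -15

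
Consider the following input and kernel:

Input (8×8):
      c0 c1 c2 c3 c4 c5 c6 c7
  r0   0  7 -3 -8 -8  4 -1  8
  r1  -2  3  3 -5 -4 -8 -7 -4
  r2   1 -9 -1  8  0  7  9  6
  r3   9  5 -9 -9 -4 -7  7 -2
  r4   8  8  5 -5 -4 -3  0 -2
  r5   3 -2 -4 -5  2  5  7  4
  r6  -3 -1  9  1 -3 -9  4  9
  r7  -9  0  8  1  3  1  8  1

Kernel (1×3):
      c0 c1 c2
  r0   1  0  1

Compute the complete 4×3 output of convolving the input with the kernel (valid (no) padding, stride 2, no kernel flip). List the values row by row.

-3 -11 -9
0 -1 9
13 1 -4
6 6 1

Output[0,0]: The receptive field on the input at this output position is [0 7 -3]. Elementwise product with the kernel and sum: 0·1 + -3·1.
Output[0,1]: The receptive field on the input at this output position is [-3 -8 -8]. Elementwise product with the kernel and sum: -3·1 + -8·1.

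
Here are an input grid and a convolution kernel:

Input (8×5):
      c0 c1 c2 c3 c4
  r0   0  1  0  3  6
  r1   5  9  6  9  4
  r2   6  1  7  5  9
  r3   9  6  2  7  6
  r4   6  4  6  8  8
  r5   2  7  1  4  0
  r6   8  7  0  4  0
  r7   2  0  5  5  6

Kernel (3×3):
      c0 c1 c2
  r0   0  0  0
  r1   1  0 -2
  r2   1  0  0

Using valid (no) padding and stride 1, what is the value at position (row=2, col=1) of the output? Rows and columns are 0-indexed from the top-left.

The receptive field on the input at this output position is [1 7 5 / 6 2 7 / 4 6 8]. Elementwise product with the kernel and sum: 6·1 + 7·-2 + 4·1.

-4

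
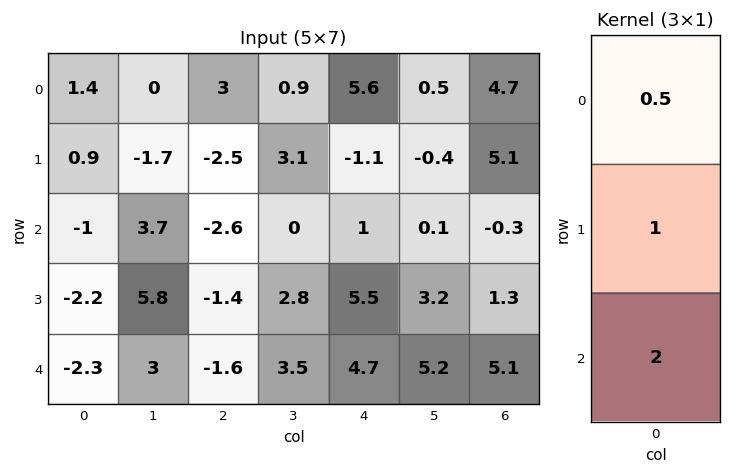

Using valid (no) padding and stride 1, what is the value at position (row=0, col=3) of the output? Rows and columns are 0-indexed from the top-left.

3.55

The receptive field on the input at this output position is [0.9 / 3.1 / 0]. Elementwise product with the kernel and sum: 0.9·0.5 + 3.1·1 + 0·2.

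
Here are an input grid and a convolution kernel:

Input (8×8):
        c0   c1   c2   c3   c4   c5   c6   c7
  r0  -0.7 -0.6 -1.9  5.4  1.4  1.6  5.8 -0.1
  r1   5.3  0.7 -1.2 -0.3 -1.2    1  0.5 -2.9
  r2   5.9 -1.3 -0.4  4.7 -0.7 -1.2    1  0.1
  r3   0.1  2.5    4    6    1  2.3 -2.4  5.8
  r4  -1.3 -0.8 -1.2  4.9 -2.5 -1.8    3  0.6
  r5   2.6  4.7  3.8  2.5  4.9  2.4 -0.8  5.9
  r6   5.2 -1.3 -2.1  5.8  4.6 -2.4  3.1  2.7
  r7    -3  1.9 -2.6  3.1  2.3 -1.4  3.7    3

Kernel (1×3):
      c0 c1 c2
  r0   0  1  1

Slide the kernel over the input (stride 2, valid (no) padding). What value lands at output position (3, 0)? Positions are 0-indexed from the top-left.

-3.4

The receptive field on the input at this output position is [5.2 -1.3 -2.1]. Elementwise product with the kernel and sum: -1.3·1 + -2.1·1.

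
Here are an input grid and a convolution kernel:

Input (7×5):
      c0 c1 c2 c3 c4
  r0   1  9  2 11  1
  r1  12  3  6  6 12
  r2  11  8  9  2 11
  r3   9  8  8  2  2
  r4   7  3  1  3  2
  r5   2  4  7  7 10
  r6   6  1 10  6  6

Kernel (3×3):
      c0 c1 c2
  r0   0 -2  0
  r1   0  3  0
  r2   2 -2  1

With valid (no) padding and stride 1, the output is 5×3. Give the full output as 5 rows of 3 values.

6 14 21
28 17 8
17 13 0
-4 -12 15
26 7 29

Output[0,0]: The receptive field on the input at this output position is [1 9 2 / 12 3 6 / 11 8 9]. Elementwise product with the kernel and sum: 9·-2 + 3·3 + 11·2 + 8·-2 + 9·1.
Output[0,1]: The receptive field on the input at this output position is [9 2 11 / 3 6 6 / 8 9 2]. Elementwise product with the kernel and sum: 2·-2 + 6·3 + 8·2 + 9·-2 + 2·1.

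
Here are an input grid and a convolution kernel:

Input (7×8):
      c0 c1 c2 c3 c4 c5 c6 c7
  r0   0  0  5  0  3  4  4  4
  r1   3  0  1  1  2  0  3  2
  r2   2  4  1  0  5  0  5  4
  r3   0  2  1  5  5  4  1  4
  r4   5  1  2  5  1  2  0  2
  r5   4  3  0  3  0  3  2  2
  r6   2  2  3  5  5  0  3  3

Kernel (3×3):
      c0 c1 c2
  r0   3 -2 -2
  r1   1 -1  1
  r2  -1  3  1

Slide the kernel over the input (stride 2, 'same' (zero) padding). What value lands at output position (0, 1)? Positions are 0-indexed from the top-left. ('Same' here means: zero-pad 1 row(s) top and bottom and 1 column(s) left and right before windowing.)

The receptive field on the zero-padded input at this output position is [0 0 0 / 0 5 0 / 0 1 1]. Elementwise product with the kernel and sum: 0·3 + 0·-2 + 0·-2 + 0·1 + 5·-1 + 0·1 + 0·-1 + 1·3 + 1·1.

-1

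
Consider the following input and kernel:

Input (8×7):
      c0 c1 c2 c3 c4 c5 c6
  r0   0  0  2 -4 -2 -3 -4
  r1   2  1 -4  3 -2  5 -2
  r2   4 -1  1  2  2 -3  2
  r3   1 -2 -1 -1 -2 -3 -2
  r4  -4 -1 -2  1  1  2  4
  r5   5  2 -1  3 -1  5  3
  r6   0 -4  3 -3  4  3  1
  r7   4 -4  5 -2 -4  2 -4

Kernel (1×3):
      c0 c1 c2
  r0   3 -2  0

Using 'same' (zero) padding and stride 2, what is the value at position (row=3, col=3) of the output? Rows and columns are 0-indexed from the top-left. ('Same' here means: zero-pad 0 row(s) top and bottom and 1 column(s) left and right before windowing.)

The receptive field on the zero-padded input at this output position is [3 1 0]. Elementwise product with the kernel and sum: 3·3 + 1·-2.

7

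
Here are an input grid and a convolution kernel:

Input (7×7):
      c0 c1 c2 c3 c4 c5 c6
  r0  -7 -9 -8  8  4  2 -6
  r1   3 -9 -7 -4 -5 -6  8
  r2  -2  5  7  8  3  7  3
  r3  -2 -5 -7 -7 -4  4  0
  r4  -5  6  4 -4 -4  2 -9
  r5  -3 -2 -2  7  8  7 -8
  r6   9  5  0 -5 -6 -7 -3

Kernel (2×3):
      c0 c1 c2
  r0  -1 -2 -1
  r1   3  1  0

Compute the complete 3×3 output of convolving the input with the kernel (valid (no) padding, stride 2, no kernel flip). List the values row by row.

33 -37 -23
-26 -54 -28
-22 9 40

Output[0,0]: The receptive field on the input at this output position is [-7 -9 -8 / 3 -9 -7]. Elementwise product with the kernel and sum: -7·-1 + -9·-2 + -8·-1 + 3·3 + -9·1.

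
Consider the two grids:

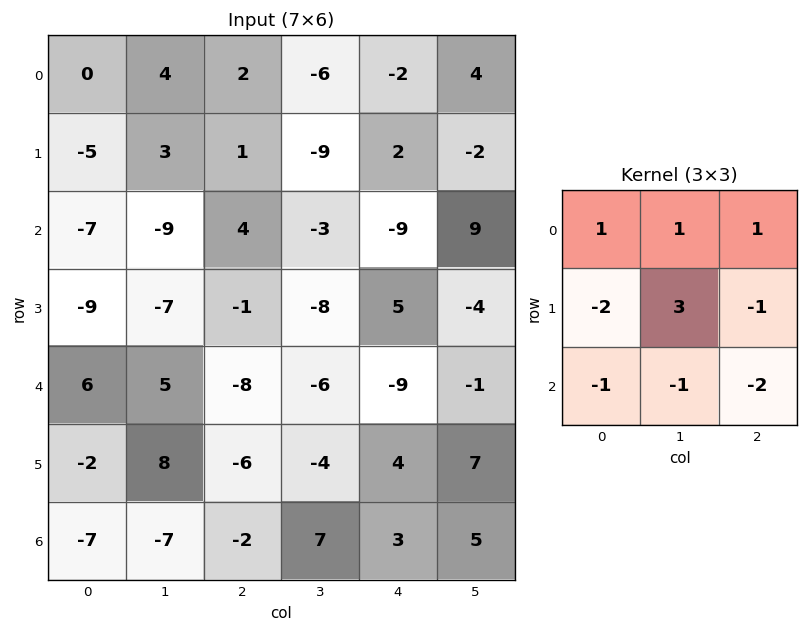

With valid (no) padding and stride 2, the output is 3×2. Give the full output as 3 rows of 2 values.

Output[0,0]: The receptive field on the input at this output position is [0 4 2 / -5 3 1 / -7 -9 4]. Elementwise product with the kernel and sum: 0·1 + 4·1 + 2·1 + -5·-2 + 3·3 + 1·-1 + -7·-1 + -9·-1 + 4·-2.

32 -20
-9 -3
55 -38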